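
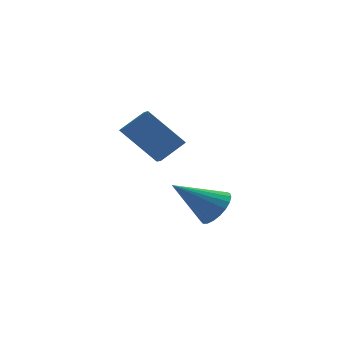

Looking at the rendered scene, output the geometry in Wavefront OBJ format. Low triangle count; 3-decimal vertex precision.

v 0.353 -0.829 -4.343
v 0.897 -0.65 -3.61
v -1.333 -1.211 -2.997
v 0.753 -0.3 -3.691
v 0.54 -0.042 -3.884
v 0.295 0.081 -4.157
v 0.059 0.046 -4.461
v -0.126 -0.14 -4.746
v -0.228 -0.445 -4.96
v -0.229 -0.817 -5.068
v -0.131 -1.19 -5.051
v 0.052 -1.501 -4.911
v 0.286 -1.696 -4.672
v 0.532 -1.741 -4.377
v 0.747 -1.628 -4.076
v 0.893 -1.377 -3.821
v 0.947 -1.031 -3.656
v -3.078 -3.117 0.548
v -2.171 -2.59 1.315
v -3.264 -2.365 0.25
v -2.356 -1.837 1.017
v -1.664 -3.363 -0.957
v -0.756 -2.835 -0.19
v -1.849 -2.61 -1.255
v -0.942 -2.083 -0.488
f 2 1 4
f 2 4 3
f 4 1 5
f 4 5 3
f 5 1 6
f 5 6 3
f 6 1 7
f 6 7 3
f 7 1 8
f 7 8 3
f 8 1 9
f 8 9 3
f 9 1 10
f 9 10 3
f 10 1 11
f 10 11 3
f 11 1 12
f 11 12 3
f 12 1 13
f 12 13 3
f 13 1 14
f 13 14 3
f 14 1 15
f 14 15 3
f 15 1 16
f 15 16 3
f 16 1 17
f 16 17 3
f 17 1 2
f 17 2 3
f 19 21 18
f 22 19 18
f 18 21 20
f 20 22 18
f 19 25 21
f 23 19 22
f 23 25 19
f 21 25 20
f 24 22 20
f 20 25 24
f 24 23 22
f 25 23 24



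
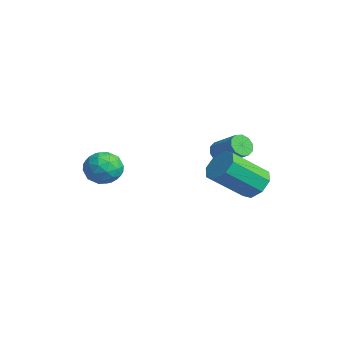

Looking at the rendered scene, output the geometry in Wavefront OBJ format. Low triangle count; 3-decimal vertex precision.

v -0.447 2.424 -2.197
v -0.176 2.612 -2.698
v 0.899 3.123 -1.924
v 0.627 2.936 -1.423
v -0.394 2.886 -2.577
v 0.681 3.397 -1.802
v -0.632 2.984 -2.31
v 0.443 3.495 -1.536
v -0.8 2.868 -2
v 0.275 3.379 -1.226
v -0.833 2.583 -1.766
v 0.241 3.094 -0.992
v -0.719 2.237 -1.696
v 0.356 2.748 -0.922
v -0.501 1.963 -1.818
v 0.574 2.474 -1.043
v -0.263 1.865 -2.084
v 0.812 2.376 -1.31
v -0.095 1.981 -2.394
v 0.98 2.492 -1.62
v -0.061 2.266 -2.628
v 1.013 2.777 -1.854
v 2.192 2.893 -3.02
v 3.024 2.814 -3.102
v 3 1.207 -1.781
v 2.168 1.287 -1.7
v 2.861 3.21 -2.623
v 2.837 1.604 -1.302
v 2.305 3.421 -2.376
v 2.281 1.814 -1.056
v 1.684 3.322 -2.508
v 1.66 1.716 -1.187
v 1.36 2.973 -2.939
v 1.336 1.366 -1.618
v 1.523 2.576 -3.418
v 1.499 0.97 -2.097
v 2.079 2.366 -3.664
v 2.055 0.759 -2.344
v 2.7 2.464 -3.533
v 2.676 0.858 -2.212
v -1.601 -1.881 -2.232
v -0.712 -2.04 -2.085
v -1.648 -3.02 -3.175
v -0.759 -3.179 -3.028
v -1.368 -3.337 -2.364
v -1.339 -2.632 -1.781
v -1.021 -2.428 -3.479
v -0.992 -1.723 -2.896
v -0.354 -2.378 -2.855
v -0.568 -2.939 -2.166
v -1.792 -2.121 -3.094
v -2.006 -2.682 -2.405
v -1.152 -1.86 -2.076
v -1.208 -3.2 -3.184
v -1.566 -3.292 -2.794
v -1.043 -3.386 -2.707
v -1.521 -2.208 -1.897
v -0.999 -2.302 -1.81
v -1.384 -3.064 -1.974
v -1.361 -2.758 -3.45
v -0.839 -2.852 -3.363
v -1.317 -1.674 -2.553
v -0.794 -1.768 -2.466
v -0.976 -1.996 -3.286
v -0.419 -2.152 -2.442
v -0.447 -2.822 -2.996
v -0.601 -2.38 -3.262
v -0.583 -1.966 -2.919
v -0.545 -2.482 -2.037
v -0.573 -3.152 -2.591
v -0.931 -3.245 -2.201
v -0.914 -2.831 -1.858
v -0.335 -2.681 -2.49
v -1.787 -1.908 -2.669
v -1.815 -2.578 -3.223
v -1.446 -2.229 -3.402
v -1.429 -1.815 -3.059
v -1.913 -2.238 -2.264
v -1.941 -2.908 -2.818
v -1.777 -3.094 -2.341
v -1.759 -2.68 -1.998
v -2.025 -2.379 -2.77
f 2 1 5
f 2 5 3
f 3 5 6
f 3 6 4
f 5 1 7
f 5 7 6
f 6 7 8
f 6 8 4
f 7 1 9
f 7 9 8
f 8 9 10
f 8 10 4
f 9 1 11
f 9 11 10
f 10 11 12
f 10 12 4
f 11 1 13
f 11 13 12
f 12 13 14
f 12 14 4
f 13 1 15
f 13 15 14
f 14 15 16
f 14 16 4
f 15 1 17
f 15 17 16
f 16 17 18
f 16 18 4
f 17 1 19
f 17 19 18
f 18 19 20
f 18 20 4
f 19 1 21
f 19 21 20
f 20 21 22
f 20 22 4
f 21 1 2
f 21 2 22
f 22 2 3
f 22 3 4
f 24 23 27
f 24 27 25
f 25 27 28
f 25 28 26
f 27 23 29
f 27 29 28
f 28 29 30
f 28 30 26
f 29 23 31
f 29 31 30
f 30 31 32
f 30 32 26
f 31 23 33
f 31 33 32
f 32 33 34
f 32 34 26
f 33 23 35
f 33 35 34
f 34 35 36
f 34 36 26
f 35 23 37
f 35 37 36
f 36 37 38
f 36 38 26
f 37 23 39
f 37 39 38
f 38 39 40
f 38 40 26
f 39 23 24
f 39 24 40
f 40 24 25
f 40 25 26
f 41 78 57
f 78 52 81
f 57 81 46
f 78 81 57
f 41 57 53
f 57 46 58
f 53 58 42
f 57 58 53
f 41 53 62
f 53 42 63
f 62 63 48
f 53 63 62
f 41 62 74
f 62 48 77
f 74 77 51
f 62 77 74
f 41 74 78
f 74 51 82
f 78 82 52
f 74 82 78
f 42 58 69
f 58 46 72
f 69 72 50
f 58 72 69
f 46 81 59
f 81 52 80
f 59 80 45
f 81 80 59
f 52 82 79
f 82 51 75
f 79 75 43
f 82 75 79
f 51 77 76
f 77 48 64
f 76 64 47
f 77 64 76
f 48 63 68
f 63 42 65
f 68 65 49
f 63 65 68
f 44 70 56
f 70 50 71
f 56 71 45
f 70 71 56
f 44 56 54
f 56 45 55
f 54 55 43
f 56 55 54
f 44 54 61
f 54 43 60
f 61 60 47
f 54 60 61
f 44 61 66
f 61 47 67
f 66 67 49
f 61 67 66
f 44 66 70
f 66 49 73
f 70 73 50
f 66 73 70
f 45 71 59
f 71 50 72
f 59 72 46
f 71 72 59
f 43 55 79
f 55 45 80
f 79 80 52
f 55 80 79
f 47 60 76
f 60 43 75
f 76 75 51
f 60 75 76
f 49 67 68
f 67 47 64
f 68 64 48
f 67 64 68
f 50 73 69
f 73 49 65
f 69 65 42
f 73 65 69



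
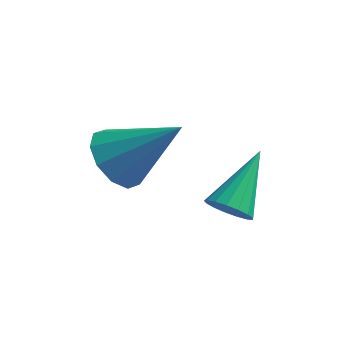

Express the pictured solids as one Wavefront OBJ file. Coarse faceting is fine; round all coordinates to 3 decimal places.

v 2.256 -2.111 -3.865
v 2.813 -2.073 -4.135
v 2.644 -0.649 -2.855
v 2.638 -1.907 -4.308
v 2.376 -1.787 -4.38
v 2.087 -1.742 -4.334
v 1.836 -1.782 -4.181
v 1.681 -1.897 -3.955
v 1.658 -2.061 -3.709
v 1.772 -2.237 -3.498
v 1.997 -2.383 -3.372
v 2.281 -2.468 -3.359
v 2.559 -2.471 -3.462
v 2.768 -2.391 -3.657
v 2.86 -2.248 -3.9
v -0.398 -2.146 -2.566
v 0.111 -1.77 -3.206
v 1.098 -1.934 -1.254
v -0.171 -1.365 -2.951
v -0.539 -1.257 -2.548
v -0.853 -1.489 -2.152
v -0.994 -1.972 -1.914
v -0.906 -2.521 -1.925
v -0.624 -2.927 -2.181
v -0.256 -3.035 -2.583
v 0.058 -2.803 -2.979
v 0.198 -2.32 -3.217
f 2 1 4
f 2 4 3
f 4 1 5
f 4 5 3
f 5 1 6
f 5 6 3
f 6 1 7
f 6 7 3
f 7 1 8
f 7 8 3
f 8 1 9
f 8 9 3
f 9 1 10
f 9 10 3
f 10 1 11
f 10 11 3
f 11 1 12
f 11 12 3
f 12 1 13
f 12 13 3
f 13 1 14
f 13 14 3
f 14 1 15
f 14 15 3
f 15 1 2
f 15 2 3
f 17 16 19
f 17 19 18
f 19 16 20
f 19 20 18
f 20 16 21
f 20 21 18
f 21 16 22
f 21 22 18
f 22 16 23
f 22 23 18
f 23 16 24
f 23 24 18
f 24 16 25
f 24 25 18
f 25 16 26
f 25 26 18
f 26 16 27
f 26 27 18
f 27 16 17
f 27 17 18



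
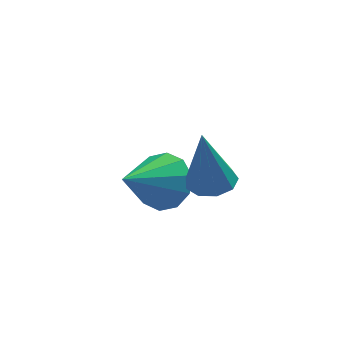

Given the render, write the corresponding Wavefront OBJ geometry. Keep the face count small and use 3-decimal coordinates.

v -0.862 1.624 -0.544
v -0.26 0.89 -0.513
v -2.098 0.656 0.524
v -0.141 1.241 -0.058
v -0.298 1.739 0.212
v -0.67 2.193 0.192
v -1.115 2.429 -0.108
v -1.464 2.358 -0.576
v -1.582 2.007 -1.031
v -1.425 1.51 -1.3
v -1.053 1.056 -1.281
v -0.608 0.819 -0.98
v 0.068 -0.53 1.166
v 0.658 -0.166 1.265
v -0.208 -0.61 3.094
v 0.286 0.133 1.225
v -0.187 0.122 1.156
v -0.542 -0.194 1.092
v -0.611 -0.667 1.063
v -0.362 -1.075 1.081
v 0.088 -1.229 1.139
v 0.529 -1.055 1.21
v 0.754 -0.635 1.259
f 2 1 4
f 2 4 3
f 4 1 5
f 4 5 3
f 5 1 6
f 5 6 3
f 6 1 7
f 6 7 3
f 7 1 8
f 7 8 3
f 8 1 9
f 8 9 3
f 9 1 10
f 9 10 3
f 10 1 11
f 10 11 3
f 11 1 12
f 11 12 3
f 12 1 2
f 12 2 3
f 14 13 16
f 14 16 15
f 16 13 17
f 16 17 15
f 17 13 18
f 17 18 15
f 18 13 19
f 18 19 15
f 19 13 20
f 19 20 15
f 20 13 21
f 20 21 15
f 21 13 22
f 21 22 15
f 22 13 23
f 22 23 15
f 23 13 14
f 23 14 15



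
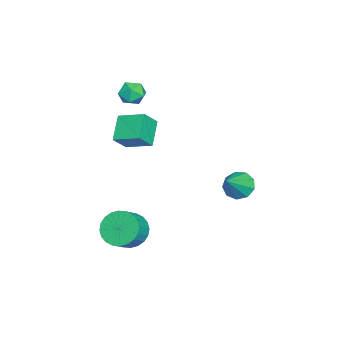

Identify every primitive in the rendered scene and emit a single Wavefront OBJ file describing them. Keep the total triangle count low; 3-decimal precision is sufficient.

v -3.148 -4.188 -0.414
v -4.477 -4.291 0.609
v -2.851 -2.658 0.126
v -4.18 -2.76 1.148
v -2.4 -4.66 0.512
v -3.729 -4.762 1.534
v -2.103 -3.129 1.051
v -3.432 -3.232 2.074
v -0.455 2.492 -0.516
v -0.085 1.961 -1.112
v 0.875 2.148 0.616
v 0.12 2.522 -1.182
v 0.056 3.07 -0.94
v -0.247 3.347 -0.5
v -0.647 3.224 -0.067
v -0.957 2.759 0.155
v -1.032 2.169 0.064
v -0.837 1.73 -0.299
v -0.463 1.648 -0.763
v -2.457 -2.978 4.031
v -2.02 -3.616 3.728
v -3.52 -3.784 4.192
v -3.083 -4.422 3.889
v -2.89 -4.101 4.63
v -2.232 -3.603 4.531
v -3.308 -3.797 3.389
v -2.65 -3.299 3.29
v -2.546 -4.122 3.331
v -2.287 -4.31 4.098
v -3.253 -3.09 3.822
v -2.994 -3.278 4.589
v 2.272 -2.411 -2.936
v 2.908 -2.585 -3.792
v 3.823 -2.843 -3.06
v 3.188 -2.669 -2.204
v 2.97 -2.173 -3.725
v 3.886 -2.431 -2.993
v 2.926 -1.798 -3.538
v 3.842 -2.056 -2.807
v 2.783 -1.516 -3.26
v 3.699 -1.774 -2.528
v 2.562 -1.371 -2.932
v 3.478 -1.629 -2.2
v 2.297 -1.383 -2.605
v 3.212 -1.641 -1.873
v 2.028 -1.553 -2.328
v 2.944 -1.81 -1.596
v 1.796 -1.852 -2.144
v 2.712 -2.11 -1.412
v 1.637 -2.237 -2.08
v 2.552 -2.495 -1.348
v 1.574 -2.649 -2.147
v 2.49 -2.907 -1.415
v 1.618 -3.024 -2.333
v 2.534 -3.282 -1.602
v 1.761 -3.306 -2.612
v 2.677 -3.564 -1.88
v 1.982 -3.451 -2.94
v 2.898 -3.709 -2.208
v 2.248 -3.439 -3.267
v 3.163 -3.697 -2.535
v 2.516 -3.27 -3.544
v 3.432 -3.527 -2.812
v 2.748 -2.97 -3.728
v 3.664 -3.228 -2.996
f 2 4 1
f 5 2 1
f 1 4 3
f 3 5 1
f 2 8 4
f 6 2 5
f 6 8 2
f 4 8 3
f 7 5 3
f 3 8 7
f 7 6 5
f 8 6 7
f 10 9 12
f 10 12 11
f 12 9 13
f 12 13 11
f 13 9 14
f 13 14 11
f 14 9 15
f 14 15 11
f 15 9 16
f 15 16 11
f 16 9 17
f 16 17 11
f 17 9 18
f 17 18 11
f 18 9 19
f 18 19 11
f 19 9 10
f 19 10 11
f 20 31 25
f 20 25 21
f 20 21 27
f 20 27 30
f 20 30 31
f 21 25 29
f 25 31 24
f 31 30 22
f 30 27 26
f 27 21 28
f 23 29 24
f 23 24 22
f 23 22 26
f 23 26 28
f 23 28 29
f 24 29 25
f 22 24 31
f 26 22 30
f 28 26 27
f 29 28 21
f 33 32 36
f 33 36 34
f 34 36 37
f 34 37 35
f 36 32 38
f 36 38 37
f 37 38 39
f 37 39 35
f 38 32 40
f 38 40 39
f 39 40 41
f 39 41 35
f 40 32 42
f 40 42 41
f 41 42 43
f 41 43 35
f 42 32 44
f 42 44 43
f 43 44 45
f 43 45 35
f 44 32 46
f 44 46 45
f 45 46 47
f 45 47 35
f 46 32 48
f 46 48 47
f 47 48 49
f 47 49 35
f 48 32 50
f 48 50 49
f 49 50 51
f 49 51 35
f 50 32 52
f 50 52 51
f 51 52 53
f 51 53 35
f 52 32 54
f 52 54 53
f 53 54 55
f 53 55 35
f 54 32 56
f 54 56 55
f 55 56 57
f 55 57 35
f 56 32 58
f 56 58 57
f 57 58 59
f 57 59 35
f 58 32 60
f 58 60 59
f 59 60 61
f 59 61 35
f 60 32 62
f 60 62 61
f 61 62 63
f 61 63 35
f 62 32 64
f 62 64 63
f 63 64 65
f 63 65 35
f 64 32 33
f 64 33 65
f 65 33 34
f 65 34 35



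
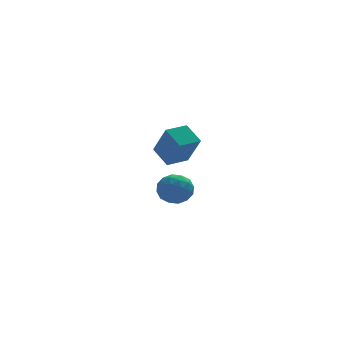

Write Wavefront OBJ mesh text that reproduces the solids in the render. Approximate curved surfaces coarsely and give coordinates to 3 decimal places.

v 2.068 4.275 -3.516
v 2.976 4.553 -4.194
v 3.224 3.347 -2.346
v 4.132 3.625 -3.024
v 3.588 4.454 -2.41
v 2.874 5.028 -3.133
v 3.326 2.872 -3.407
v 2.612 3.446 -4.13
v 3.754 3.685 -4.127
v 3.916 4.663 -3.511
v 2.284 3.237 -3.029
v 2.446 4.215 -2.413
v 2.42 4.495 -3.958
v 3.78 3.405 -2.582
v 3.46 3.892 -2.221
v 3.994 4.055 -2.62
v 2.36 4.775 -3.334
v 2.894 4.938 -3.733
v 3.254 4.88 -2.684
v 3.306 2.962 -2.807
v 3.84 3.125 -3.206
v 2.206 3.845 -3.92
v 2.74 4.008 -4.319
v 2.946 3.02 -3.856
v 3.412 4.149 -4.317
v 4.091 3.603 -3.629
v 3.618 3.161 -3.854
v 3.198 3.498 -4.279
v 3.507 4.723 -3.954
v 4.186 4.178 -3.267
v 3.866 4.666 -2.906
v 3.446 5.003 -3.331
v 3.964 4.214 -3.915
v 2.014 3.722 -3.273
v 2.693 3.177 -2.586
v 2.754 2.897 -3.209
v 2.334 3.234 -3.634
v 2.109 4.297 -2.911
v 2.788 3.751 -2.223
v 3.002 4.402 -2.261
v 2.582 4.739 -2.686
v 2.236 3.686 -2.625
v 1.757 -4.281 3.012
v 1.199 -3.227 3.835
v 1.286 -3.151 1.245
v 0.728 -2.096 2.068
v 3.012 -3.664 3.072
v 2.454 -2.609 3.895
v 2.541 -2.533 1.305
v 1.983 -1.479 2.128
f 1 38 17
f 38 12 41
f 17 41 6
f 38 41 17
f 1 17 13
f 17 6 18
f 13 18 2
f 17 18 13
f 1 13 22
f 13 2 23
f 22 23 8
f 13 23 22
f 1 22 34
f 22 8 37
f 34 37 11
f 22 37 34
f 1 34 38
f 34 11 42
f 38 42 12
f 34 42 38
f 2 18 29
f 18 6 32
f 29 32 10
f 18 32 29
f 6 41 19
f 41 12 40
f 19 40 5
f 41 40 19
f 12 42 39
f 42 11 35
f 39 35 3
f 42 35 39
f 11 37 36
f 37 8 24
f 36 24 7
f 37 24 36
f 8 23 28
f 23 2 25
f 28 25 9
f 23 25 28
f 4 30 16
f 30 10 31
f 16 31 5
f 30 31 16
f 4 16 14
f 16 5 15
f 14 15 3
f 16 15 14
f 4 14 21
f 14 3 20
f 21 20 7
f 14 20 21
f 4 21 26
f 21 7 27
f 26 27 9
f 21 27 26
f 4 26 30
f 26 9 33
f 30 33 10
f 26 33 30
f 5 31 19
f 31 10 32
f 19 32 6
f 31 32 19
f 3 15 39
f 15 5 40
f 39 40 12
f 15 40 39
f 7 20 36
f 20 3 35
f 36 35 11
f 20 35 36
f 9 27 28
f 27 7 24
f 28 24 8
f 27 24 28
f 10 33 29
f 33 9 25
f 29 25 2
f 33 25 29
f 44 46 43
f 47 44 43
f 43 46 45
f 45 47 43
f 44 50 46
f 48 44 47
f 48 50 44
f 46 50 45
f 49 47 45
f 45 50 49
f 49 48 47
f 50 48 49



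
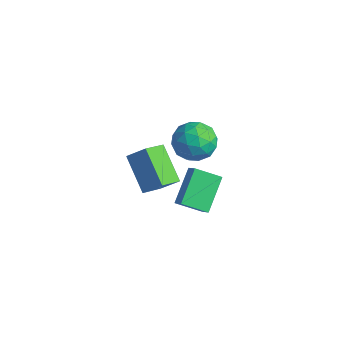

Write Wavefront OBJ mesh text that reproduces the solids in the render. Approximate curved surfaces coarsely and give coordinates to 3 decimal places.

v -2.018 4.392 -1.798
v -1.181 3.564 -1.784
v -3.139 3.276 -0.736
v -2.302 2.448 -0.722
v -2.14 3.459 -0.141
v -1.447 4.149 -0.797
v -2.873 2.691 -1.723
v -2.18 3.381 -2.379
v -1.709 2.513 -1.737
v -1.256 2.987 -0.76
v -3.064 3.853 -1.76
v -2.611 4.327 -0.783
v -1.501 4.076 -1.884
v -2.819 2.764 -0.636
v -2.724 3.358 -0.294
v -2.232 2.872 -0.286
v -1.657 4.42 -1.304
v -1.165 3.933 -1.296
v -1.729 3.871 -0.33
v -3.155 2.907 -1.224
v -2.663 2.42 -1.216
v -2.088 3.968 -2.234
v -1.596 3.482 -2.226
v -2.591 2.969 -2.19
v -1.319 2.971 -1.849
v -1.979 2.315 -1.224
v -2.314 2.458 -1.813
v -1.907 2.864 -2.198
v -1.053 3.25 -1.274
v -1.712 2.594 -0.65
v -1.617 3.189 -0.308
v -1.21 3.594 -0.694
v -1.364 2.632 -1.247
v -2.608 4.246 -1.87
v -3.267 3.59 -1.246
v -3.11 3.246 -1.826
v -2.703 3.651 -2.212
v -2.341 4.525 -1.296
v -3.001 3.869 -0.671
v -2.413 3.976 -0.322
v -2.006 4.382 -0.707
v -2.956 4.208 -1.273
v -0.622 -0.846 1.89
v -0.437 -2.013 2.501
v 0.087 -0.328 2.663
v 0.272 -1.495 3.274
v 0.968 -1.225 0.686
v 1.153 -2.392 1.297
v 1.677 -0.707 1.459
v 1.862 -1.874 2.07
v -1.522 0.564 -1.728
v -1.21 0.992 -1.52
v -1.638 -0.164 -0.052
v -1.588 1.085 -1.506
v -1.936 0.933 -1.596
v -2.09 0.608 -1.747
v -1.979 0.263 -1.89
v -1.653 0.058 -1.956
v -1.267 0.09 -1.916
v -1 0.343 -1.787
v -0.977 0.7 -1.631
v -0.138 2.185 -4.414
v -0.986 1.214 -3.751
v -0.863 3.652 -3.196
v -1.711 2.681 -2.532
v 0.511 2.019 -3.828
v -0.337 1.048 -3.164
v -0.214 3.486 -2.609
v -1.062 2.515 -1.946
f 1 38 17
f 38 12 41
f 17 41 6
f 38 41 17
f 1 17 13
f 17 6 18
f 13 18 2
f 17 18 13
f 1 13 22
f 13 2 23
f 22 23 8
f 13 23 22
f 1 22 34
f 22 8 37
f 34 37 11
f 22 37 34
f 1 34 38
f 34 11 42
f 38 42 12
f 34 42 38
f 2 18 29
f 18 6 32
f 29 32 10
f 18 32 29
f 6 41 19
f 41 12 40
f 19 40 5
f 41 40 19
f 12 42 39
f 42 11 35
f 39 35 3
f 42 35 39
f 11 37 36
f 37 8 24
f 36 24 7
f 37 24 36
f 8 23 28
f 23 2 25
f 28 25 9
f 23 25 28
f 4 30 16
f 30 10 31
f 16 31 5
f 30 31 16
f 4 16 14
f 16 5 15
f 14 15 3
f 16 15 14
f 4 14 21
f 14 3 20
f 21 20 7
f 14 20 21
f 4 21 26
f 21 7 27
f 26 27 9
f 21 27 26
f 4 26 30
f 26 9 33
f 30 33 10
f 26 33 30
f 5 31 19
f 31 10 32
f 19 32 6
f 31 32 19
f 3 15 39
f 15 5 40
f 39 40 12
f 15 40 39
f 7 20 36
f 20 3 35
f 36 35 11
f 20 35 36
f 9 27 28
f 27 7 24
f 28 24 8
f 27 24 28
f 10 33 29
f 33 9 25
f 29 25 2
f 33 25 29
f 44 46 43
f 47 44 43
f 43 46 45
f 45 47 43
f 44 50 46
f 48 44 47
f 48 50 44
f 46 50 45
f 49 47 45
f 45 50 49
f 49 48 47
f 50 48 49
f 52 51 54
f 52 54 53
f 54 51 55
f 54 55 53
f 55 51 56
f 55 56 53
f 56 51 57
f 56 57 53
f 57 51 58
f 57 58 53
f 58 51 59
f 58 59 53
f 59 51 60
f 59 60 53
f 60 51 61
f 60 61 53
f 61 51 52
f 61 52 53
f 63 65 62
f 66 63 62
f 62 65 64
f 64 66 62
f 63 69 65
f 67 63 66
f 67 69 63
f 65 69 64
f 68 66 64
f 64 69 68
f 68 67 66
f 69 67 68



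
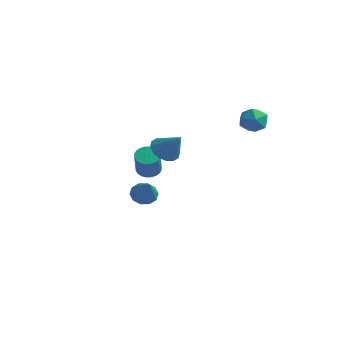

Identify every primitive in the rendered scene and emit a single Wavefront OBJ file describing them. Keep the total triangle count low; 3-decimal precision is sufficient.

v -2.935 3.1 -3.753
v -2.431 3.598 -3.803
v -2.045 2.32 -2.547
v -2.722 3.73 -3.503
v -3.095 3.621 -3.298
v -3.407 3.314 -3.268
v -3.538 2.925 -3.423
v -3.439 2.603 -3.704
v -3.147 2.471 -4.004
v -2.774 2.579 -4.208
v -2.463 2.887 -4.239
v -2.332 3.276 -4.084
v -1.115 0.986 -0.67
v -0.532 1.04 -0.84
v -0.101 0.348 0.42
v -0.685 0.294 0.59
v -0.563 1.242 -0.718
v -0.133 0.55 0.542
v -0.679 1.405 -0.589
v -0.249 0.713 0.671
v -0.861 1.504 -0.472
v -0.431 0.812 0.788
v -1.082 1.524 -0.385
v -0.652 0.833 0.874
v -1.308 1.463 -0.342
v -0.878 0.771 0.918
v -1.504 1.329 -0.349
v -1.074 0.637 0.911
v -1.641 1.142 -0.404
v -1.211 0.451 0.855
v -1.699 0.932 -0.5
v -1.268 0.24 0.76
v -1.667 0.73 -0.622
v -1.237 0.038 0.638
v -1.551 0.567 -0.751
v -1.121 -0.125 0.509
v -1.369 0.468 -0.868
v -0.939 -0.224 0.392
v -1.148 0.447 -0.954
v -0.718 -0.244 0.305
v -0.922 0.509 -0.998
v -0.492 -0.183 0.262
v -0.726 0.643 -0.991
v -0.296 -0.049 0.269
v -0.589 0.829 -0.935
v -0.159 0.138 0.324
v 2.769 3.719 2.46
v 3.548 3.825 2.526
v 2.872 2.595 3.054
v 3.651 2.701 3.12
v 3.155 3.151 3.536
v 3.092 3.847 3.169
v 3.328 2.573 2.411
v 3.265 3.269 2.044
v 3.893 3.117 2.495
v 3.787 3.474 3.19
v 2.633 2.946 2.39
v 2.527 3.303 3.085
v 0.774 -0.354 1.606
v 1.347 -0.502 1.099
v 1.686 -0.406 2.654
v 1.336 -0.1 1.129
v 1.174 0.235 1.287
v 0.905 0.412 1.531
v 0.6 0.383 1.794
v 0.342 0.157 2.008
v 0.2 -0.205 2.114
v 0.211 -0.608 2.083
v 0.374 -0.942 1.925
v 0.643 -1.119 1.682
v 0.947 -1.091 1.418
v 1.205 -0.865 1.205
f 2 1 4
f 2 4 3
f 4 1 5
f 4 5 3
f 5 1 6
f 5 6 3
f 6 1 7
f 6 7 3
f 7 1 8
f 7 8 3
f 8 1 9
f 8 9 3
f 9 1 10
f 9 10 3
f 10 1 11
f 10 11 3
f 11 1 12
f 11 12 3
f 12 1 2
f 12 2 3
f 14 13 17
f 14 17 15
f 15 17 18
f 15 18 16
f 17 13 19
f 17 19 18
f 18 19 20
f 18 20 16
f 19 13 21
f 19 21 20
f 20 21 22
f 20 22 16
f 21 13 23
f 21 23 22
f 22 23 24
f 22 24 16
f 23 13 25
f 23 25 24
f 24 25 26
f 24 26 16
f 25 13 27
f 25 27 26
f 26 27 28
f 26 28 16
f 27 13 29
f 27 29 28
f 28 29 30
f 28 30 16
f 29 13 31
f 29 31 30
f 30 31 32
f 30 32 16
f 31 13 33
f 31 33 32
f 32 33 34
f 32 34 16
f 33 13 35
f 33 35 34
f 34 35 36
f 34 36 16
f 35 13 37
f 35 37 36
f 36 37 38
f 36 38 16
f 37 13 39
f 37 39 38
f 38 39 40
f 38 40 16
f 39 13 41
f 39 41 40
f 40 41 42
f 40 42 16
f 41 13 43
f 41 43 42
f 42 43 44
f 42 44 16
f 43 13 45
f 43 45 44
f 44 45 46
f 44 46 16
f 45 13 14
f 45 14 46
f 46 14 15
f 46 15 16
f 47 58 52
f 47 52 48
f 47 48 54
f 47 54 57
f 47 57 58
f 48 52 56
f 52 58 51
f 58 57 49
f 57 54 53
f 54 48 55
f 50 56 51
f 50 51 49
f 50 49 53
f 50 53 55
f 50 55 56
f 51 56 52
f 49 51 58
f 53 49 57
f 55 53 54
f 56 55 48
f 60 59 62
f 60 62 61
f 62 59 63
f 62 63 61
f 63 59 64
f 63 64 61
f 64 59 65
f 64 65 61
f 65 59 66
f 65 66 61
f 66 59 67
f 66 67 61
f 67 59 68
f 67 68 61
f 68 59 69
f 68 69 61
f 69 59 70
f 69 70 61
f 70 59 71
f 70 71 61
f 71 59 72
f 71 72 61
f 72 59 60
f 72 60 61



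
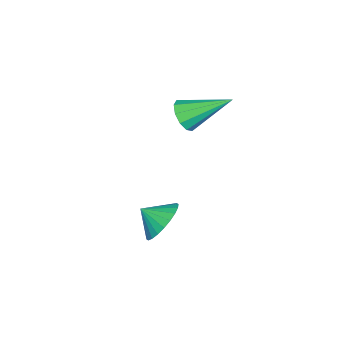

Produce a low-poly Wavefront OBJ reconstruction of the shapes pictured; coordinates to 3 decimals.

v -1.051 -4.633 1.018
v -0.404 -4.274 0.743
v -1.569 -2.827 2.162
v -0.77 -4.183 0.433
v -1.244 -4.264 0.347
v -1.644 -4.486 0.517
v -1.818 -4.765 0.879
v -1.699 -4.993 1.294
v -1.332 -5.084 1.603
v -0.859 -5.003 1.689
v -0.459 -4.781 1.519
v -0.285 -4.502 1.158
v 3.593 -3.567 -1.368
v 4.093 -3.035 -0.684
v 3.707 -4.413 -0.792
v 3.726 -2.998 -0.556
v 3.339 -3.047 -0.552
v 2.991 -3.175 -0.672
v 2.734 -3.363 -0.898
v 2.608 -3.582 -1.196
v 2.632 -3.798 -1.519
v 2.803 -3.98 -1.82
v 3.093 -4.098 -2.051
v 3.46 -4.136 -2.179
v 3.847 -4.087 -2.183
v 4.196 -3.958 -2.063
v 4.452 -3.771 -1.837
v 4.578 -3.552 -1.54
v 4.554 -3.335 -1.216
v 4.384 -3.154 -0.916
f 2 1 4
f 2 4 3
f 4 1 5
f 4 5 3
f 5 1 6
f 5 6 3
f 6 1 7
f 6 7 3
f 7 1 8
f 7 8 3
f 8 1 9
f 8 9 3
f 9 1 10
f 9 10 3
f 10 1 11
f 10 11 3
f 11 1 12
f 11 12 3
f 12 1 2
f 12 2 3
f 14 13 16
f 14 16 15
f 16 13 17
f 16 17 15
f 17 13 18
f 17 18 15
f 18 13 19
f 18 19 15
f 19 13 20
f 19 20 15
f 20 13 21
f 20 21 15
f 21 13 22
f 21 22 15
f 22 13 23
f 22 23 15
f 23 13 24
f 23 24 15
f 24 13 25
f 24 25 15
f 25 13 26
f 25 26 15
f 26 13 27
f 26 27 15
f 27 13 28
f 27 28 15
f 28 13 29
f 28 29 15
f 29 13 30
f 29 30 15
f 30 13 14
f 30 14 15



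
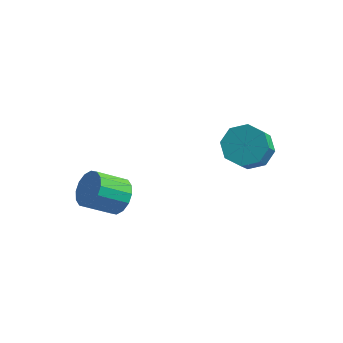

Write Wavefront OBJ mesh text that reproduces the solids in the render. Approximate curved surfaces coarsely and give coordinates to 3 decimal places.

v -3.126 -0.946 2.746
v -2.655 -0.706 3.487
v -3.723 -1.475 4.415
v -4.194 -1.714 3.674
v -2.964 -0.356 3.42
v -4.032 -1.125 4.348
v -3.317 -0.165 3.173
v -4.384 -0.934 4.101
v -3.618 -0.183 2.812
v -4.686 -0.952 3.74
v -3.788 -0.405 2.433
v -4.855 -1.174 3.361
v -3.78 -0.772 2.138
v -4.848 -1.541 3.065
v -3.597 -1.185 2.005
v -4.665 -1.954 2.933
v -3.288 -1.535 2.072
v -4.356 -2.304 3
v -2.936 -1.726 2.319
v -4.003 -2.495 3.247
v -2.634 -1.708 2.68
v -3.702 -2.477 3.608
v -2.465 -1.486 3.059
v -3.532 -2.255 3.987
v -2.472 -1.119 3.355
v -3.54 -1.888 4.282
v 1.139 3.644 3.333
v 2.189 3.774 3.394
v 2.251 2.665 4.707
v 1.201 2.536 4.647
v 1.784 4.302 3.858
v 1.846 3.193 5.171
v 1.001 4.444 4.015
v 1.063 3.335 5.328
v 0.299 4.118 3.773
v 0.36 3.009 5.086
v 0.089 3.515 3.273
v 0.151 2.406 4.586
v 0.494 2.987 2.809
v 0.556 1.878 4.122
v 1.277 2.845 2.652
v 1.339 1.736 3.965
v 1.98 3.171 2.894
v 2.041 2.062 4.207
f 2 1 5
f 2 5 3
f 3 5 6
f 3 6 4
f 5 1 7
f 5 7 6
f 6 7 8
f 6 8 4
f 7 1 9
f 7 9 8
f 8 9 10
f 8 10 4
f 9 1 11
f 9 11 10
f 10 11 12
f 10 12 4
f 11 1 13
f 11 13 12
f 12 13 14
f 12 14 4
f 13 1 15
f 13 15 14
f 14 15 16
f 14 16 4
f 15 1 17
f 15 17 16
f 16 17 18
f 16 18 4
f 17 1 19
f 17 19 18
f 18 19 20
f 18 20 4
f 19 1 21
f 19 21 20
f 20 21 22
f 20 22 4
f 21 1 23
f 21 23 22
f 22 23 24
f 22 24 4
f 23 1 25
f 23 25 24
f 24 25 26
f 24 26 4
f 25 1 2
f 25 2 26
f 26 2 3
f 26 3 4
f 28 27 31
f 28 31 29
f 29 31 32
f 29 32 30
f 31 27 33
f 31 33 32
f 32 33 34
f 32 34 30
f 33 27 35
f 33 35 34
f 34 35 36
f 34 36 30
f 35 27 37
f 35 37 36
f 36 37 38
f 36 38 30
f 37 27 39
f 37 39 38
f 38 39 40
f 38 40 30
f 39 27 41
f 39 41 40
f 40 41 42
f 40 42 30
f 41 27 43
f 41 43 42
f 42 43 44
f 42 44 30
f 43 27 28
f 43 28 44
f 44 28 29
f 44 29 30



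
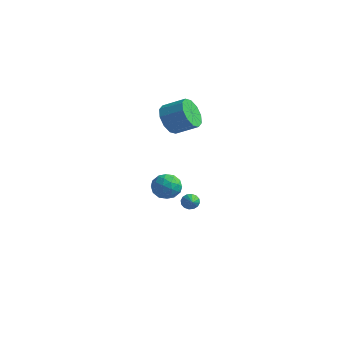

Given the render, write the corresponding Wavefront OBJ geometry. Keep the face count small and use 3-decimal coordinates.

v 0.9 3.425 -4.024
v 1.323 3.62 -4.37
v 1.62 2.735 -3.536
v 1.331 3.799 -4.129
v 1.223 3.878 -3.86
v 1.029 3.835 -3.635
v 0.801 3.683 -3.514
v 0.599 3.461 -3.53
v 0.478 3.23 -3.679
v 0.47 3.051 -3.919
v 0.577 2.972 -4.189
v 0.771 3.015 -4.414
v 1 3.167 -4.534
v 1.202 3.389 -4.519
v 0.605 1.803 3.464
v 0.928 2.299 2.537
v 2.178 2.852 3.268
v 1.855 2.357 4.196
v 0.535 2.733 2.881
v 1.784 3.287 3.612
v 0.168 2.812 3.448
v 1.417 3.366 4.179
v -0.032 2.506 4.021
v 1.218 3.06 4.752
v 0.012 1.931 4.382
v 1.261 2.485 5.113
v 0.282 1.308 4.392
v 1.532 1.861 5.123
v 0.676 0.873 4.048
v 1.925 1.427 4.779
v 1.043 0.794 3.481
v 2.292 1.348 4.212
v 1.242 1.1 2.908
v 2.492 1.654 3.639
v 1.199 1.675 2.547
v 2.448 2.229 3.278
v 2.773 -0.203 -0.265
v 3.151 -0.817 -0.878
v 2.389 -1.363 0.658
v 2.767 -1.977 0.045
v 3.326 -1.388 0.532
v 3.564 -0.672 -0.039
v 1.976 -1.508 -0.181
v 2.214 -0.792 -0.752
v 2.659 -1.623 -0.826
v 3.493 -1.549 -0.386
v 2.047 -0.631 0.166
v 2.881 -0.557 0.606
v 2.996 -0.408 -0.652
v 2.544 -1.772 0.432
v 2.873 -1.426 0.719
v 3.095 -1.787 0.358
v 3.238 -0.323 -0.159
v 3.461 -0.684 -0.52
v 3.563 -1.02 0.309
v 2.079 -1.496 0.3
v 2.302 -1.857 -0.061
v 2.445 -0.393 -0.578
v 2.667 -0.754 -0.939
v 1.977 -1.16 -0.529
v 2.929 -1.243 -0.983
v 2.703 -1.925 -0.44
v 2.238 -1.649 -0.573
v 2.378 -1.228 -0.908
v 3.419 -1.199 -0.724
v 3.193 -1.881 -0.181
v 3.522 -1.535 0.105
v 3.662 -1.114 -0.23
v 3.13 -1.673 -0.693
v 2.347 -0.299 -0.039
v 2.121 -0.981 0.504
v 1.878 -1.066 0.01
v 2.018 -0.645 -0.325
v 2.837 -0.255 0.22
v 2.611 -0.937 0.763
v 3.162 -0.952 0.688
v 3.302 -0.531 0.353
v 2.41 -0.507 0.473
f 2 1 4
f 2 4 3
f 4 1 5
f 4 5 3
f 5 1 6
f 5 6 3
f 6 1 7
f 6 7 3
f 7 1 8
f 7 8 3
f 8 1 9
f 8 9 3
f 9 1 10
f 9 10 3
f 10 1 11
f 10 11 3
f 11 1 12
f 11 12 3
f 12 1 13
f 12 13 3
f 13 1 14
f 13 14 3
f 14 1 2
f 14 2 3
f 16 15 19
f 16 19 17
f 17 19 20
f 17 20 18
f 19 15 21
f 19 21 20
f 20 21 22
f 20 22 18
f 21 15 23
f 21 23 22
f 22 23 24
f 22 24 18
f 23 15 25
f 23 25 24
f 24 25 26
f 24 26 18
f 25 15 27
f 25 27 26
f 26 27 28
f 26 28 18
f 27 15 29
f 27 29 28
f 28 29 30
f 28 30 18
f 29 15 31
f 29 31 30
f 30 31 32
f 30 32 18
f 31 15 33
f 31 33 32
f 32 33 34
f 32 34 18
f 33 15 35
f 33 35 34
f 34 35 36
f 34 36 18
f 35 15 16
f 35 16 36
f 36 16 17
f 36 17 18
f 37 74 53
f 74 48 77
f 53 77 42
f 74 77 53
f 37 53 49
f 53 42 54
f 49 54 38
f 53 54 49
f 37 49 58
f 49 38 59
f 58 59 44
f 49 59 58
f 37 58 70
f 58 44 73
f 70 73 47
f 58 73 70
f 37 70 74
f 70 47 78
f 74 78 48
f 70 78 74
f 38 54 65
f 54 42 68
f 65 68 46
f 54 68 65
f 42 77 55
f 77 48 76
f 55 76 41
f 77 76 55
f 48 78 75
f 78 47 71
f 75 71 39
f 78 71 75
f 47 73 72
f 73 44 60
f 72 60 43
f 73 60 72
f 44 59 64
f 59 38 61
f 64 61 45
f 59 61 64
f 40 66 52
f 66 46 67
f 52 67 41
f 66 67 52
f 40 52 50
f 52 41 51
f 50 51 39
f 52 51 50
f 40 50 57
f 50 39 56
f 57 56 43
f 50 56 57
f 40 57 62
f 57 43 63
f 62 63 45
f 57 63 62
f 40 62 66
f 62 45 69
f 66 69 46
f 62 69 66
f 41 67 55
f 67 46 68
f 55 68 42
f 67 68 55
f 39 51 75
f 51 41 76
f 75 76 48
f 51 76 75
f 43 56 72
f 56 39 71
f 72 71 47
f 56 71 72
f 45 63 64
f 63 43 60
f 64 60 44
f 63 60 64
f 46 69 65
f 69 45 61
f 65 61 38
f 69 61 65



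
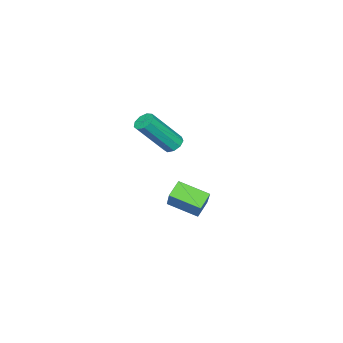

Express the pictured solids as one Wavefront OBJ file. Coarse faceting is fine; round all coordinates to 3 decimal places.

v -3.491 2.866 -2.505
v -2.413 3.577 -1.152
v -3.754 4.294 -3.046
v -2.676 5.006 -1.693
v -2.764 2.794 -3.047
v -1.686 3.506 -1.694
v -3.027 4.223 -3.588
v -1.949 4.934 -2.235
v -1.546 3.806 1.7
v -1.104 3.759 1.411
v -0.112 2.867 3.071
v -0.554 2.914 3.36
v -1.106 4.078 1.583
v -0.114 3.186 3.244
v -1.314 4.27 1.81
v -0.322 3.377 3.471
v -1.63 4.244 1.986
v -0.638 3.352 3.646
v -1.907 4.014 2.027
v -0.915 3.122 3.688
v -2.015 3.686 1.916
v -1.023 2.794 3.576
v -1.903 3.415 1.703
v -0.911 2.523 3.364
v -1.625 3.326 1.489
v -0.633 2.434 3.149
v -1.309 3.462 1.373
v -0.317 2.57 3.034
f 2 4 1
f 5 2 1
f 1 4 3
f 3 5 1
f 2 8 4
f 6 2 5
f 6 8 2
f 4 8 3
f 7 5 3
f 3 8 7
f 7 6 5
f 8 6 7
f 10 9 13
f 10 13 11
f 11 13 14
f 11 14 12
f 13 9 15
f 13 15 14
f 14 15 16
f 14 16 12
f 15 9 17
f 15 17 16
f 16 17 18
f 16 18 12
f 17 9 19
f 17 19 18
f 18 19 20
f 18 20 12
f 19 9 21
f 19 21 20
f 20 21 22
f 20 22 12
f 21 9 23
f 21 23 22
f 22 23 24
f 22 24 12
f 23 9 25
f 23 25 24
f 24 25 26
f 24 26 12
f 25 9 27
f 25 27 26
f 26 27 28
f 26 28 12
f 27 9 10
f 27 10 28
f 28 10 11
f 28 11 12



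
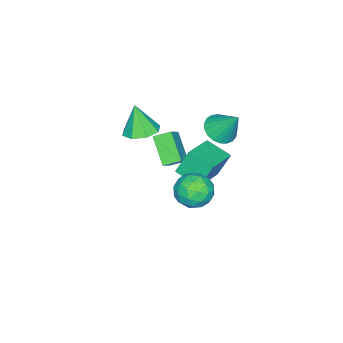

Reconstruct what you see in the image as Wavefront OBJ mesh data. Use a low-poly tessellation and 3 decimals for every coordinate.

v -2.658 0.62 -0.959
v -2.196 1.186 -1.413
v -2.522 1.6 0.399
v -2.529 1.304 -1.465
v -2.885 1.304 -1.429
v -3.202 1.186 -1.312
v -3.424 0.969 -1.134
v -3.514 0.693 -0.926
v -3.456 0.404 -0.723
v -3.26 0.152 -0.562
v -2.96 -0.018 -0.469
v -2.607 -0.078 -0.461
v -2.264 -0.018 -0.539
v -1.988 0.153 -0.689
v -1.828 0.405 -0.887
v -1.812 0.694 -1.097
v -1.942 0.97 -1.283
v -3.575 -3.118 -3.918
v -2.513 -2.886 -2.972
v -4.028 -2.389 -3.587
v -2.967 -2.157 -2.642
v -2.793 -2.123 -5.038
v -1.732 -1.891 -4.093
v -3.247 -1.394 -4.708
v -2.185 -1.162 -3.762
v -1.413 -0.064 -2.517
v -1.834 0.382 -1.258
v -1.314 1.224 -2.941
v -1.735 1.671 -1.682
v 0.375 -0.011 -1.938
v -0.046 0.436 -0.679
v 0.474 1.278 -2.362
v 0.053 1.724 -1.103
v -1.494 -2.889 -1.749
v -0.583 -2.844 -1.635
v -1.666 -3.331 -0.211
v -0.903 -2.232 -1.495
v -1.569 -2.006 -1.504
v -2.192 -2.297 -1.657
v -2.406 -2.935 -1.864
v -2.086 -3.546 -2.004
v -1.419 -3.773 -1.995
v -0.797 -3.482 -1.842
v 1.957 2.807 -0.242
v 2.857 3.052 -0.028
v 2.443 1.408 -0.692
v 3.343 1.653 -0.478
v 2.702 1.532 0.221
v 2.401 2.396 0.499
v 2.899 2.064 -1.219
v 2.598 2.928 -0.941
v 3.439 2.592 -0.632
v 3.317 2.263 0.258
v 1.983 2.197 -0.978
v 1.861 1.868 -0.088
v 2.364 3.052 -0.095
v 2.936 1.408 -0.625
v 2.559 1.337 -0.214
v 3.088 1.48 -0.088
v 2.096 2.667 0.215
v 2.625 2.811 0.34
v 2.534 1.917 0.487
v 2.675 1.649 -1.06
v 3.204 1.793 -0.935
v 2.212 2.98 -0.632
v 2.741 3.123 -0.506
v 2.766 2.543 -1.207
v 3.235 2.926 -0.325
v 3.521 2.103 -0.59
v 3.26 2.345 -1.025
v 3.083 2.853 -0.862
v 3.164 2.732 0.198
v 3.45 1.91 -0.066
v 3.073 1.839 0.345
v 2.896 2.347 0.508
v 3.506 2.462 -0.157
v 1.85 2.55 -0.654
v 2.136 1.728 -0.918
v 2.404 2.113 -1.228
v 2.227 2.621 -1.065
v 1.779 2.357 -0.13
v 2.065 1.534 -0.395
v 2.217 1.607 0.142
v 2.04 2.115 0.305
v 1.794 1.998 -0.563
f 2 1 4
f 2 4 3
f 4 1 5
f 4 5 3
f 5 1 6
f 5 6 3
f 6 1 7
f 6 7 3
f 7 1 8
f 7 8 3
f 8 1 9
f 8 9 3
f 9 1 10
f 9 10 3
f 10 1 11
f 10 11 3
f 11 1 12
f 11 12 3
f 12 1 13
f 12 13 3
f 13 1 14
f 13 14 3
f 14 1 15
f 14 15 3
f 15 1 16
f 15 16 3
f 16 1 17
f 16 17 3
f 17 1 2
f 17 2 3
f 19 21 18
f 22 19 18
f 18 21 20
f 20 22 18
f 19 25 21
f 23 19 22
f 23 25 19
f 21 25 20
f 24 22 20
f 20 25 24
f 24 23 22
f 25 23 24
f 27 29 26
f 30 27 26
f 26 29 28
f 28 30 26
f 27 33 29
f 31 27 30
f 31 33 27
f 29 33 28
f 32 30 28
f 28 33 32
f 32 31 30
f 33 31 32
f 35 34 37
f 35 37 36
f 37 34 38
f 37 38 36
f 38 34 39
f 38 39 36
f 39 34 40
f 39 40 36
f 40 34 41
f 40 41 36
f 41 34 42
f 41 42 36
f 42 34 43
f 42 43 36
f 43 34 35
f 43 35 36
f 44 81 60
f 81 55 84
f 60 84 49
f 81 84 60
f 44 60 56
f 60 49 61
f 56 61 45
f 60 61 56
f 44 56 65
f 56 45 66
f 65 66 51
f 56 66 65
f 44 65 77
f 65 51 80
f 77 80 54
f 65 80 77
f 44 77 81
f 77 54 85
f 81 85 55
f 77 85 81
f 45 61 72
f 61 49 75
f 72 75 53
f 61 75 72
f 49 84 62
f 84 55 83
f 62 83 48
f 84 83 62
f 55 85 82
f 85 54 78
f 82 78 46
f 85 78 82
f 54 80 79
f 80 51 67
f 79 67 50
f 80 67 79
f 51 66 71
f 66 45 68
f 71 68 52
f 66 68 71
f 47 73 59
f 73 53 74
f 59 74 48
f 73 74 59
f 47 59 57
f 59 48 58
f 57 58 46
f 59 58 57
f 47 57 64
f 57 46 63
f 64 63 50
f 57 63 64
f 47 64 69
f 64 50 70
f 69 70 52
f 64 70 69
f 47 69 73
f 69 52 76
f 73 76 53
f 69 76 73
f 48 74 62
f 74 53 75
f 62 75 49
f 74 75 62
f 46 58 82
f 58 48 83
f 82 83 55
f 58 83 82
f 50 63 79
f 63 46 78
f 79 78 54
f 63 78 79
f 52 70 71
f 70 50 67
f 71 67 51
f 70 67 71
f 53 76 72
f 76 52 68
f 72 68 45
f 76 68 72



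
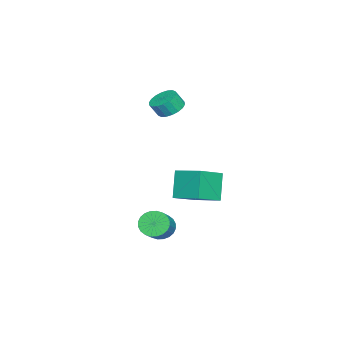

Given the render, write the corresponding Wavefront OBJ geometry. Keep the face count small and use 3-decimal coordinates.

v 2.961 1.412 -4.076
v 3.429 1.765 -4.759
v 4.806 1.861 -3.767
v 4.339 1.508 -3.084
v 3.3 2.054 -4.608
v 4.677 2.151 -3.616
v 3.119 2.246 -4.376
v 4.496 2.342 -3.384
v 2.914 2.31 -4.098
v 4.291 2.407 -3.106
v 2.717 2.238 -3.816
v 4.094 2.334 -2.824
v 2.556 2.04 -3.575
v 3.934 2.136 -2.583
v 2.458 1.746 -3.409
v 3.835 1.843 -2.417
v 2.436 1.402 -3.345
v 3.813 1.498 -2.353
v 2.494 1.059 -3.393
v 3.871 1.155 -2.401
v 2.623 0.769 -3.544
v 4 0.866 -2.552
v 2.804 0.578 -3.776
v 4.181 0.674 -2.784
v 3.009 0.513 -4.054
v 4.386 0.61 -3.062
v 3.206 0.586 -4.336
v 4.583 0.682 -3.344
v 3.366 0.784 -4.577
v 4.744 0.88 -3.585
v 3.465 1.077 -4.743
v 4.842 1.174 -3.751
v 3.487 1.422 -4.807
v 4.864 1.518 -3.815
v 0.649 1.531 -0.728
v 1.256 3.215 -0.187
v -0.919 2.363 -1.559
v -0.312 4.047 -1.019
v 1.632 1.713 -2.401
v 2.239 3.397 -1.861
v 0.064 2.545 -3.233
v 0.671 4.229 -2.692
v -3.763 -0.132 2.022
v -3.027 -0.503 1.614
v -2.761 -0.959 2.51
v -3.497 -0.588 2.918
v -2.883 -0.146 1.754
v -2.617 -0.602 2.65
v -2.914 0.214 1.946
v -2.648 -0.242 2.842
v -3.113 0.506 2.153
v -2.847 0.05 3.05
v -3.441 0.671 2.335
v -3.175 0.215 3.231
v -3.832 0.677 2.454
v -3.566 0.221 3.35
v -4.21 0.523 2.488
v -3.944 0.067 3.384
v -4.499 0.239 2.43
v -4.233 -0.217 3.326
v -4.643 -0.118 2.29
v -4.377 -0.574 3.186
v -4.612 -0.478 2.098
v -4.346 -0.934 2.994
v -4.413 -0.77 1.89
v -4.147 -1.226 2.787
v -4.085 -0.935 1.709
v -3.819 -1.391 2.605
v -3.694 -0.941 1.59
v -3.428 -1.397 2.486
v -3.316 -0.787 1.556
v -3.05 -1.243 2.452
f 2 1 5
f 2 5 3
f 3 5 6
f 3 6 4
f 5 1 7
f 5 7 6
f 6 7 8
f 6 8 4
f 7 1 9
f 7 9 8
f 8 9 10
f 8 10 4
f 9 1 11
f 9 11 10
f 10 11 12
f 10 12 4
f 11 1 13
f 11 13 12
f 12 13 14
f 12 14 4
f 13 1 15
f 13 15 14
f 14 15 16
f 14 16 4
f 15 1 17
f 15 17 16
f 16 17 18
f 16 18 4
f 17 1 19
f 17 19 18
f 18 19 20
f 18 20 4
f 19 1 21
f 19 21 20
f 20 21 22
f 20 22 4
f 21 1 23
f 21 23 22
f 22 23 24
f 22 24 4
f 23 1 25
f 23 25 24
f 24 25 26
f 24 26 4
f 25 1 27
f 25 27 26
f 26 27 28
f 26 28 4
f 27 1 29
f 27 29 28
f 28 29 30
f 28 30 4
f 29 1 31
f 29 31 30
f 30 31 32
f 30 32 4
f 31 1 33
f 31 33 32
f 32 33 34
f 32 34 4
f 33 1 2
f 33 2 34
f 34 2 3
f 34 3 4
f 36 38 35
f 39 36 35
f 35 38 37
f 37 39 35
f 36 42 38
f 40 36 39
f 40 42 36
f 38 42 37
f 41 39 37
f 37 42 41
f 41 40 39
f 42 40 41
f 44 43 47
f 44 47 45
f 45 47 48
f 45 48 46
f 47 43 49
f 47 49 48
f 48 49 50
f 48 50 46
f 49 43 51
f 49 51 50
f 50 51 52
f 50 52 46
f 51 43 53
f 51 53 52
f 52 53 54
f 52 54 46
f 53 43 55
f 53 55 54
f 54 55 56
f 54 56 46
f 55 43 57
f 55 57 56
f 56 57 58
f 56 58 46
f 57 43 59
f 57 59 58
f 58 59 60
f 58 60 46
f 59 43 61
f 59 61 60
f 60 61 62
f 60 62 46
f 61 43 63
f 61 63 62
f 62 63 64
f 62 64 46
f 63 43 65
f 63 65 64
f 64 65 66
f 64 66 46
f 65 43 67
f 65 67 66
f 66 67 68
f 66 68 46
f 67 43 69
f 67 69 68
f 68 69 70
f 68 70 46
f 69 43 71
f 69 71 70
f 70 71 72
f 70 72 46
f 71 43 44
f 71 44 72
f 72 44 45
f 72 45 46



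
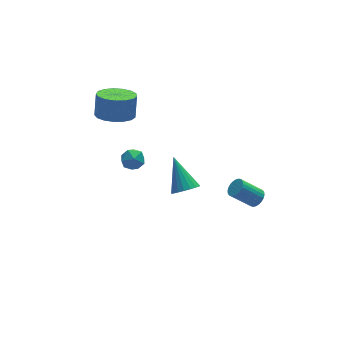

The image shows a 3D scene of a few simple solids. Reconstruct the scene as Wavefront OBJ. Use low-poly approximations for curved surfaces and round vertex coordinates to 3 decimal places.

v 2.187 -3.26 0.47
v 2.594 -3.096 0.833
v 1.541 -2.735 1.853
v 1.133 -2.9 1.49
v 2.554 -2.906 0.724
v 1.501 -2.546 1.744
v 2.458 -2.77 0.577
v 1.405 -2.41 1.597
v 2.32 -2.709 0.413
v 1.267 -2.349 1.433
v 2.162 -2.732 0.258
v 1.109 -2.371 1.278
v 2.008 -2.835 0.135
v 0.955 -2.474 1.156
v 1.881 -3.003 0.063
v 0.828 -2.642 1.084
v 1.801 -3.21 0.054
v 0.747 -2.849 1.074
v 1.779 -3.425 0.107
v 0.726 -3.064 1.127
v 1.819 -3.614 0.216
v 0.766 -3.254 1.236
v 1.915 -3.75 0.363
v 0.862 -3.39 1.383
v 2.053 -3.811 0.527
v 1 -3.451 1.547
v 2.211 -3.789 0.682
v 1.158 -3.428 1.702
v 2.365 -3.686 0.804
v 1.312 -3.325 1.825
v 2.492 -3.518 0.876
v 1.439 -3.157 1.897
v 2.573 -3.311 0.886
v 1.519 -2.95 1.906
v -2.907 3.456 3.352
v -2.265 4.213 2.927
v -1.972 4.682 4.202
v -2.613 3.924 4.628
v -2.728 4.442 2.949
v -2.435 4.91 4.225
v -3.232 4.444 3.064
v -2.939 4.913 4.339
v -3.661 4.221 3.245
v -3.368 4.689 4.52
v -3.918 3.822 3.45
v -3.625 4.29 4.726
v -3.943 3.339 3.633
v -3.65 3.807 4.909
v -3.73 2.883 3.752
v -3.437 3.351 5.027
v -3.329 2.558 3.779
v -3.036 3.026 5.054
v -2.831 2.439 3.708
v -2.538 2.907 4.984
v -2.35 2.553 3.556
v -2.057 3.021 4.832
v -1.997 2.874 3.357
v -1.704 3.342 4.633
v -1.852 3.328 3.157
v -1.559 3.796 4.433
v -1.949 3.811 3.002
v -1.656 4.28 4.277
v 0.439 1.843 -3.103
v 0.829 1.356 -2.571
v 0.401 3.437 -1.617
v 1.103 1.524 -2.744
v 1.246 1.755 -2.988
v 1.228 2.003 -3.255
v 1.054 2.219 -3.492
v 0.759 2.361 -3.652
v 0.399 2.4 -3.703
v 0.048 2.329 -3.635
v -0.226 2.161 -3.462
v -0.368 1.931 -3.218
v -0.351 1.682 -2.951
v -0.177 1.466 -2.714
v 0.119 1.324 -2.554
v 0.478 1.285 -2.503
v -2.218 4.481 -1.397
v -1.474 4.524 -1.213
v -2.106 3.256 -1.567
v -1.362 3.299 -1.383
v -1.897 3.415 -0.846
v -1.967 4.172 -0.74
v -1.613 3.608 -2.04
v -1.683 4.365 -1.934
v -1.1 3.984 -1.61
v -1.276 3.865 -0.872
v -2.304 3.915 -1.908
v -2.48 3.796 -1.17
f 2 1 5
f 2 5 3
f 3 5 6
f 3 6 4
f 5 1 7
f 5 7 6
f 6 7 8
f 6 8 4
f 7 1 9
f 7 9 8
f 8 9 10
f 8 10 4
f 9 1 11
f 9 11 10
f 10 11 12
f 10 12 4
f 11 1 13
f 11 13 12
f 12 13 14
f 12 14 4
f 13 1 15
f 13 15 14
f 14 15 16
f 14 16 4
f 15 1 17
f 15 17 16
f 16 17 18
f 16 18 4
f 17 1 19
f 17 19 18
f 18 19 20
f 18 20 4
f 19 1 21
f 19 21 20
f 20 21 22
f 20 22 4
f 21 1 23
f 21 23 22
f 22 23 24
f 22 24 4
f 23 1 25
f 23 25 24
f 24 25 26
f 24 26 4
f 25 1 27
f 25 27 26
f 26 27 28
f 26 28 4
f 27 1 29
f 27 29 28
f 28 29 30
f 28 30 4
f 29 1 31
f 29 31 30
f 30 31 32
f 30 32 4
f 31 1 33
f 31 33 32
f 32 33 34
f 32 34 4
f 33 1 2
f 33 2 34
f 34 2 3
f 34 3 4
f 36 35 39
f 36 39 37
f 37 39 40
f 37 40 38
f 39 35 41
f 39 41 40
f 40 41 42
f 40 42 38
f 41 35 43
f 41 43 42
f 42 43 44
f 42 44 38
f 43 35 45
f 43 45 44
f 44 45 46
f 44 46 38
f 45 35 47
f 45 47 46
f 46 47 48
f 46 48 38
f 47 35 49
f 47 49 48
f 48 49 50
f 48 50 38
f 49 35 51
f 49 51 50
f 50 51 52
f 50 52 38
f 51 35 53
f 51 53 52
f 52 53 54
f 52 54 38
f 53 35 55
f 53 55 54
f 54 55 56
f 54 56 38
f 55 35 57
f 55 57 56
f 56 57 58
f 56 58 38
f 57 35 59
f 57 59 58
f 58 59 60
f 58 60 38
f 59 35 61
f 59 61 60
f 60 61 62
f 60 62 38
f 61 35 36
f 61 36 62
f 62 36 37
f 62 37 38
f 64 63 66
f 64 66 65
f 66 63 67
f 66 67 65
f 67 63 68
f 67 68 65
f 68 63 69
f 68 69 65
f 69 63 70
f 69 70 65
f 70 63 71
f 70 71 65
f 71 63 72
f 71 72 65
f 72 63 73
f 72 73 65
f 73 63 74
f 73 74 65
f 74 63 75
f 74 75 65
f 75 63 76
f 75 76 65
f 76 63 77
f 76 77 65
f 77 63 78
f 77 78 65
f 78 63 64
f 78 64 65
f 79 90 84
f 79 84 80
f 79 80 86
f 79 86 89
f 79 89 90
f 80 84 88
f 84 90 83
f 90 89 81
f 89 86 85
f 86 80 87
f 82 88 83
f 82 83 81
f 82 81 85
f 82 85 87
f 82 87 88
f 83 88 84
f 81 83 90
f 85 81 89
f 87 85 86
f 88 87 80



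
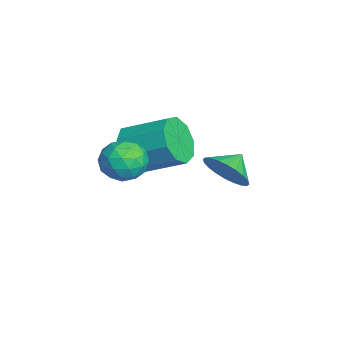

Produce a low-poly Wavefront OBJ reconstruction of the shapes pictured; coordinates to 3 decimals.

v -2.24 -0.763 -0.905
v -1.665 -0.543 -1.78
v -0.985 1.063 -0.93
v -1.56 0.843 -0.055
v -2.327 -0.235 -1.832
v -1.647 1.37 -0.982
v -2.949 -0.174 -1.45
v -2.268 1.431 -0.6
v -3.238 -0.389 -0.813
v -2.558 1.217 0.037
v -3.061 -0.778 -0.219
v -2.381 0.828 0.631
v -2.5 -1.16 0.054
v -1.819 0.445 0.904
v -1.817 -1.357 -0.122
v -1.136 0.249 0.728
v -1.332 -1.275 -0.664
v -0.652 0.331 0.186
v -1.272 -0.954 -1.319
v -0.592 0.652 -0.469
v 0.405 -1.169 1.03
v 0.722 -0.755 0.278
v 1.718 -1.825 1.222
v 2.035 -1.411 0.47
v 1.852 -0.92 1.22
v 1.041 -0.515 1.102
v 1.399 -2.065 0.398
v 0.588 -1.66 0.28
v 1.337 -1.309 -0.112
v 1.616 -0.601 0.396
v 0.824 -1.979 1.104
v 1.103 -1.271 1.612
v 0.448 -0.904 0.637
v 1.992 -1.676 0.863
v 1.884 -1.387 1.304
v 2.07 -1.144 0.862
v 0.636 -0.763 1.121
v 0.822 -0.52 0.68
v 1.486 -0.617 1.233
v 1.618 -2.06 0.82
v 1.804 -1.817 0.379
v 0.37 -1.436 0.638
v 0.556 -1.193 0.196
v 0.954 -1.963 0.267
v 0.996 -0.986 -0.034
v 1.767 -1.372 0.079
v 1.394 -1.757 0.037
v 0.917 -1.518 -0.033
v 1.16 -0.57 0.265
v 1.932 -0.956 0.377
v 1.824 -0.668 0.818
v 1.347 -0.429 0.749
v 1.521 -0.896 0.035
v 0.508 -1.624 1.123
v 1.28 -2.01 1.235
v 1.093 -2.151 0.751
v 0.616 -1.912 0.682
v 0.673 -1.208 1.421
v 1.444 -1.594 1.534
v 1.523 -1.062 1.533
v 1.046 -0.823 1.463
v 0.919 -1.684 1.465
v -3.011 2.7 -2.797
v -2.607 2.362 -1.912
v -3.629 3.36 -2.263
v -2.359 2.665 -2
v -2.21 2.974 -2.21
v -2.184 3.241 -2.509
v -2.283 3.426 -2.852
v -2.493 3.5 -3.187
v -2.782 3.452 -3.462
v -3.106 3.29 -3.636
v -3.415 3.038 -3.682
v -3.663 2.734 -3.594
v -3.812 2.426 -3.384
v -3.839 2.159 -3.085
v -3.74 1.974 -2.742
v -3.53 1.9 -2.407
v -3.241 1.947 -2.132
v -2.917 2.11 -1.958
f 2 1 5
f 2 5 3
f 3 5 6
f 3 6 4
f 5 1 7
f 5 7 6
f 6 7 8
f 6 8 4
f 7 1 9
f 7 9 8
f 8 9 10
f 8 10 4
f 9 1 11
f 9 11 10
f 10 11 12
f 10 12 4
f 11 1 13
f 11 13 12
f 12 13 14
f 12 14 4
f 13 1 15
f 13 15 14
f 14 15 16
f 14 16 4
f 15 1 17
f 15 17 16
f 16 17 18
f 16 18 4
f 17 1 19
f 17 19 18
f 18 19 20
f 18 20 4
f 19 1 2
f 19 2 20
f 20 2 3
f 20 3 4
f 21 58 37
f 58 32 61
f 37 61 26
f 58 61 37
f 21 37 33
f 37 26 38
f 33 38 22
f 37 38 33
f 21 33 42
f 33 22 43
f 42 43 28
f 33 43 42
f 21 42 54
f 42 28 57
f 54 57 31
f 42 57 54
f 21 54 58
f 54 31 62
f 58 62 32
f 54 62 58
f 22 38 49
f 38 26 52
f 49 52 30
f 38 52 49
f 26 61 39
f 61 32 60
f 39 60 25
f 61 60 39
f 32 62 59
f 62 31 55
f 59 55 23
f 62 55 59
f 31 57 56
f 57 28 44
f 56 44 27
f 57 44 56
f 28 43 48
f 43 22 45
f 48 45 29
f 43 45 48
f 24 50 36
f 50 30 51
f 36 51 25
f 50 51 36
f 24 36 34
f 36 25 35
f 34 35 23
f 36 35 34
f 24 34 41
f 34 23 40
f 41 40 27
f 34 40 41
f 24 41 46
f 41 27 47
f 46 47 29
f 41 47 46
f 24 46 50
f 46 29 53
f 50 53 30
f 46 53 50
f 25 51 39
f 51 30 52
f 39 52 26
f 51 52 39
f 23 35 59
f 35 25 60
f 59 60 32
f 35 60 59
f 27 40 56
f 40 23 55
f 56 55 31
f 40 55 56
f 29 47 48
f 47 27 44
f 48 44 28
f 47 44 48
f 30 53 49
f 53 29 45
f 49 45 22
f 53 45 49
f 64 63 66
f 64 66 65
f 66 63 67
f 66 67 65
f 67 63 68
f 67 68 65
f 68 63 69
f 68 69 65
f 69 63 70
f 69 70 65
f 70 63 71
f 70 71 65
f 71 63 72
f 71 72 65
f 72 63 73
f 72 73 65
f 73 63 74
f 73 74 65
f 74 63 75
f 74 75 65
f 75 63 76
f 75 76 65
f 76 63 77
f 76 77 65
f 77 63 78
f 77 78 65
f 78 63 79
f 78 79 65
f 79 63 80
f 79 80 65
f 80 63 64
f 80 64 65



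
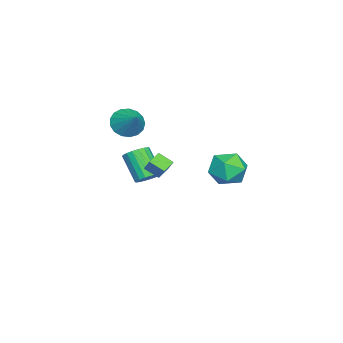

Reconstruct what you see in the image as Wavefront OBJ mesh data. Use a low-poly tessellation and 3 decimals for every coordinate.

v -0.933 -2.472 -1.513
v -0.394 -2.167 -0.991
v -1.268 -3.163 0.494
v -1.807 -3.468 -0.027
v -0.659 -1.923 -0.983
v -1.533 -2.919 0.502
v -0.979 -1.788 -1.081
v -1.853 -2.784 0.404
v -1.29 -1.789 -1.264
v -2.163 -2.784 0.221
v -1.53 -1.924 -1.496
v -2.403 -2.92 -0.011
v -1.651 -2.169 -1.732
v -2.525 -3.164 -0.247
v -1.631 -2.473 -1.924
v -2.505 -3.469 -0.439
v -1.472 -2.777 -2.034
v -2.346 -3.773 -0.549
v -1.207 -3.021 -2.042
v -2.081 -4.017 -0.557
v -0.887 -3.156 -1.944
v -1.761 -4.152 -0.459
v -0.577 -3.156 -1.761
v -1.45 -4.151 -0.276
v -0.337 -3.02 -1.529
v -1.21 -4.016 -0.044
v -0.215 -2.776 -1.293
v -1.089 -3.771 0.192
v -0.235 -2.471 -1.101
v -1.109 -3.467 0.384
v 4.058 3.909 1.714
v 4.984 3.364 2.221
v 2.856 2.916 2.839
v 3.782 2.371 3.346
v 3.595 3.528 3.54
v 4.337 4.142 2.845
v 3.503 2.138 2.215
v 4.245 2.752 1.52
v 4.641 2.27 2.531
v 4.698 3.128 3.35
v 3.142 3.152 1.71
v 3.199 4.01 2.529
v 1.932 -0.593 0.957
v 1.818 -1.437 1.48
v 2.539 -0.121 1.851
v 2.426 -0.965 2.374
v 2.654 -0.895 0.626
v 2.541 -1.739 1.149
v 3.262 -0.423 1.52
v 3.148 -1.267 2.043
v -1.852 -3.946 2.191
v -1.095 -4.073 1.505
v -0.748 -3.074 3.249
v -1.304 -3.647 1.372
v -1.638 -3.289 1.427
v -2.022 -3.082 1.657
v -2.367 -3.072 2.009
v -2.594 -3.263 2.403
v -2.651 -3.61 2.748
v -2.525 -4.034 2.966
v -2.245 -4.437 3.007
v -1.875 -4.729 2.86
v -1.5 -4.84 2.56
v -1.206 -4.747 2.176
v -1.059 -4.47 1.795
f 2 1 5
f 2 5 3
f 3 5 6
f 3 6 4
f 5 1 7
f 5 7 6
f 6 7 8
f 6 8 4
f 7 1 9
f 7 9 8
f 8 9 10
f 8 10 4
f 9 1 11
f 9 11 10
f 10 11 12
f 10 12 4
f 11 1 13
f 11 13 12
f 12 13 14
f 12 14 4
f 13 1 15
f 13 15 14
f 14 15 16
f 14 16 4
f 15 1 17
f 15 17 16
f 16 17 18
f 16 18 4
f 17 1 19
f 17 19 18
f 18 19 20
f 18 20 4
f 19 1 21
f 19 21 20
f 20 21 22
f 20 22 4
f 21 1 23
f 21 23 22
f 22 23 24
f 22 24 4
f 23 1 25
f 23 25 24
f 24 25 26
f 24 26 4
f 25 1 27
f 25 27 26
f 26 27 28
f 26 28 4
f 27 1 29
f 27 29 28
f 28 29 30
f 28 30 4
f 29 1 2
f 29 2 30
f 30 2 3
f 30 3 4
f 31 42 36
f 31 36 32
f 31 32 38
f 31 38 41
f 31 41 42
f 32 36 40
f 36 42 35
f 42 41 33
f 41 38 37
f 38 32 39
f 34 40 35
f 34 35 33
f 34 33 37
f 34 37 39
f 34 39 40
f 35 40 36
f 33 35 42
f 37 33 41
f 39 37 38
f 40 39 32
f 44 46 43
f 47 44 43
f 43 46 45
f 45 47 43
f 44 50 46
f 48 44 47
f 48 50 44
f 46 50 45
f 49 47 45
f 45 50 49
f 49 48 47
f 50 48 49
f 52 51 54
f 52 54 53
f 54 51 55
f 54 55 53
f 55 51 56
f 55 56 53
f 56 51 57
f 56 57 53
f 57 51 58
f 57 58 53
f 58 51 59
f 58 59 53
f 59 51 60
f 59 60 53
f 60 51 61
f 60 61 53
f 61 51 62
f 61 62 53
f 62 51 63
f 62 63 53
f 63 51 64
f 63 64 53
f 64 51 65
f 64 65 53
f 65 51 52
f 65 52 53



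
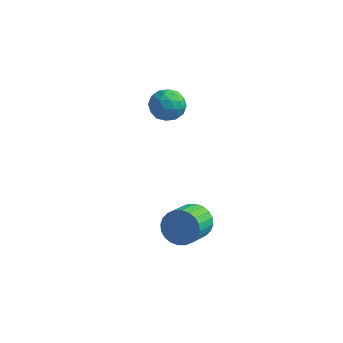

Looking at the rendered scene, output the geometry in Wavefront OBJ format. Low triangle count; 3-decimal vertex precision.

v -1.095 -1.676 -0.084
v -0.536 -1.529 0.192
v -0.546 -2.517 0.739
v -1.105 -2.664 0.464
v -0.698 -1.436 0.357
v -0.708 -2.424 0.905
v -0.921 -1.379 0.456
v -0.931 -2.367 1.003
v -1.169 -1.367 0.472
v -1.18 -2.356 1.019
v -1.407 -1.403 0.404
v -1.417 -2.391 0.951
v -1.597 -1.48 0.261
v -1.607 -2.468 0.809
v -1.711 -1.586 0.066
v -1.721 -2.575 0.614
v -1.73 -1.707 -0.152
v -1.741 -2.695 0.396
v -1.654 -1.823 -0.359
v -1.664 -2.811 0.188
v -1.492 -1.916 -0.525
v -1.502 -2.904 0.023
v -1.269 -1.973 -0.623
v -1.279 -2.961 -0.076
v -1.02 -1.984 -0.639
v -1.031 -2.973 -0.092
v -0.783 -1.949 -0.571
v -0.793 -2.937 -0.024
v -0.593 -1.872 -0.429
v -0.603 -2.86 0.119
v -0.479 -1.765 -0.234
v -0.489 -2.754 0.314
v -0.459 -1.645 -0.016
v -0.47 -2.633 0.532
v -3.848 2.184 2.068
v -3.204 2.144 2.163
v -3.896 1.136 1.957
v -3.252 1.096 2.052
v -3.645 1.265 2.544
v -3.615 1.912 2.613
v -3.485 1.368 1.507
v -3.455 2.015 1.576
v -2.98 1.639 1.816
v -3.078 1.576 2.457
v -4.022 1.704 1.663
v -4.12 1.641 2.304
v -3.521 2.256 2.126
v -3.579 1.024 1.994
v -3.809 1.123 2.284
v -3.431 1.1 2.34
v -3.763 2.12 2.39
v -3.384 2.096 2.446
v -3.644 1.579 2.67
v -3.716 1.184 1.674
v -3.337 1.16 1.73
v -3.669 2.18 1.78
v -3.291 2.157 1.836
v -3.456 1.701 1.45
v -3.011 1.936 1.977
v -3.04 1.32 1.912
v -3.177 1.48 1.591
v -3.159 1.86 1.632
v -3.069 1.898 2.354
v -3.098 1.283 2.289
v -3.328 1.382 2.578
v -3.311 1.762 2.619
v -2.938 1.602 2.15
v -4.002 1.997 1.831
v -4.031 1.382 1.766
v -3.789 1.518 1.501
v -3.772 1.898 1.542
v -4.06 1.96 2.208
v -4.089 1.344 2.143
v -3.941 1.42 2.488
v -3.923 1.8 2.529
v -4.162 1.678 1.97
f 2 1 5
f 2 5 3
f 3 5 6
f 3 6 4
f 5 1 7
f 5 7 6
f 6 7 8
f 6 8 4
f 7 1 9
f 7 9 8
f 8 9 10
f 8 10 4
f 9 1 11
f 9 11 10
f 10 11 12
f 10 12 4
f 11 1 13
f 11 13 12
f 12 13 14
f 12 14 4
f 13 1 15
f 13 15 14
f 14 15 16
f 14 16 4
f 15 1 17
f 15 17 16
f 16 17 18
f 16 18 4
f 17 1 19
f 17 19 18
f 18 19 20
f 18 20 4
f 19 1 21
f 19 21 20
f 20 21 22
f 20 22 4
f 21 1 23
f 21 23 22
f 22 23 24
f 22 24 4
f 23 1 25
f 23 25 24
f 24 25 26
f 24 26 4
f 25 1 27
f 25 27 26
f 26 27 28
f 26 28 4
f 27 1 29
f 27 29 28
f 28 29 30
f 28 30 4
f 29 1 31
f 29 31 30
f 30 31 32
f 30 32 4
f 31 1 33
f 31 33 32
f 32 33 34
f 32 34 4
f 33 1 2
f 33 2 34
f 34 2 3
f 34 3 4
f 35 72 51
f 72 46 75
f 51 75 40
f 72 75 51
f 35 51 47
f 51 40 52
f 47 52 36
f 51 52 47
f 35 47 56
f 47 36 57
f 56 57 42
f 47 57 56
f 35 56 68
f 56 42 71
f 68 71 45
f 56 71 68
f 35 68 72
f 68 45 76
f 72 76 46
f 68 76 72
f 36 52 63
f 52 40 66
f 63 66 44
f 52 66 63
f 40 75 53
f 75 46 74
f 53 74 39
f 75 74 53
f 46 76 73
f 76 45 69
f 73 69 37
f 76 69 73
f 45 71 70
f 71 42 58
f 70 58 41
f 71 58 70
f 42 57 62
f 57 36 59
f 62 59 43
f 57 59 62
f 38 64 50
f 64 44 65
f 50 65 39
f 64 65 50
f 38 50 48
f 50 39 49
f 48 49 37
f 50 49 48
f 38 48 55
f 48 37 54
f 55 54 41
f 48 54 55
f 38 55 60
f 55 41 61
f 60 61 43
f 55 61 60
f 38 60 64
f 60 43 67
f 64 67 44
f 60 67 64
f 39 65 53
f 65 44 66
f 53 66 40
f 65 66 53
f 37 49 73
f 49 39 74
f 73 74 46
f 49 74 73
f 41 54 70
f 54 37 69
f 70 69 45
f 54 69 70
f 43 61 62
f 61 41 58
f 62 58 42
f 61 58 62
f 44 67 63
f 67 43 59
f 63 59 36
f 67 59 63



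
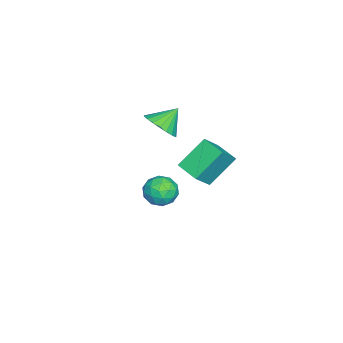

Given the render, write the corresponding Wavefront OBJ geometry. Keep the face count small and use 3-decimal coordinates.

v 3.088 1.746 2.373
v 3.59 2.548 2.376
v 4.03 1.152 3.424
v 4.532 1.954 3.427
v 3.655 1.944 3.782
v 3.073 2.311 3.132
v 4.547 1.389 2.668
v 3.965 1.756 2.018
v 4.492 2.327 2.558
v 3.941 2.67 3.247
v 3.679 1.03 2.553
v 3.128 1.373 3.242
v 3.256 2.199 2.283
v 4.364 1.501 3.517
v 3.848 1.495 3.726
v 4.144 1.966 3.728
v 2.952 2.06 2.727
v 3.247 2.531 2.729
v 3.286 2.176 3.555
v 4.373 1.169 3.071
v 4.668 1.64 3.073
v 3.476 1.734 2.072
v 3.772 2.205 2.074
v 4.334 1.524 2.245
v 4.082 2.541 2.391
v 4.636 2.192 3.009
v 4.644 1.859 2.562
v 4.302 2.075 2.181
v 3.758 2.742 2.796
v 4.312 2.393 3.413
v 3.796 2.387 3.622
v 3.454 2.603 3.24
v 4.288 2.613 2.903
v 3.308 1.307 2.387
v 3.862 0.958 3.004
v 4.166 1.097 2.56
v 3.824 1.313 2.178
v 2.984 1.508 2.791
v 3.538 1.159 3.409
v 3.318 1.625 3.619
v 2.976 1.841 3.238
v 3.332 1.087 2.897
v -0.96 2.179 0.987
v -2.043 3.27 2.433
v -0.165 3.314 0.727
v -1.248 4.405 2.173
v 0.068 1.715 2.107
v -1.015 2.806 3.553
v 0.863 2.85 1.847
v -0.22 3.941 3.293
v -2.822 -0.021 2.77
v -1.94 0.555 3.05
v -3.638 0.741 3.77
v -2.115 0.806 2.716
v -2.412 0.915 2.391
v -2.779 0.861 2.131
v -3.154 0.655 1.982
v -3.472 0.332 1.97
v -3.677 -0.052 2.095
v -3.734 -0.431 2.337
v -3.634 -0.739 2.654
v -3.393 -0.923 2.991
v -3.053 -0.951 3.29
v -2.673 -0.818 3.498
v -2.319 -0.548 3.581
v -2.052 -0.186 3.524
v -1.918 0.204 3.336
f 1 38 17
f 38 12 41
f 17 41 6
f 38 41 17
f 1 17 13
f 17 6 18
f 13 18 2
f 17 18 13
f 1 13 22
f 13 2 23
f 22 23 8
f 13 23 22
f 1 22 34
f 22 8 37
f 34 37 11
f 22 37 34
f 1 34 38
f 34 11 42
f 38 42 12
f 34 42 38
f 2 18 29
f 18 6 32
f 29 32 10
f 18 32 29
f 6 41 19
f 41 12 40
f 19 40 5
f 41 40 19
f 12 42 39
f 42 11 35
f 39 35 3
f 42 35 39
f 11 37 36
f 37 8 24
f 36 24 7
f 37 24 36
f 8 23 28
f 23 2 25
f 28 25 9
f 23 25 28
f 4 30 16
f 30 10 31
f 16 31 5
f 30 31 16
f 4 16 14
f 16 5 15
f 14 15 3
f 16 15 14
f 4 14 21
f 14 3 20
f 21 20 7
f 14 20 21
f 4 21 26
f 21 7 27
f 26 27 9
f 21 27 26
f 4 26 30
f 26 9 33
f 30 33 10
f 26 33 30
f 5 31 19
f 31 10 32
f 19 32 6
f 31 32 19
f 3 15 39
f 15 5 40
f 39 40 12
f 15 40 39
f 7 20 36
f 20 3 35
f 36 35 11
f 20 35 36
f 9 27 28
f 27 7 24
f 28 24 8
f 27 24 28
f 10 33 29
f 33 9 25
f 29 25 2
f 33 25 29
f 44 46 43
f 47 44 43
f 43 46 45
f 45 47 43
f 44 50 46
f 48 44 47
f 48 50 44
f 46 50 45
f 49 47 45
f 45 50 49
f 49 48 47
f 50 48 49
f 52 51 54
f 52 54 53
f 54 51 55
f 54 55 53
f 55 51 56
f 55 56 53
f 56 51 57
f 56 57 53
f 57 51 58
f 57 58 53
f 58 51 59
f 58 59 53
f 59 51 60
f 59 60 53
f 60 51 61
f 60 61 53
f 61 51 62
f 61 62 53
f 62 51 63
f 62 63 53
f 63 51 64
f 63 64 53
f 64 51 65
f 64 65 53
f 65 51 66
f 65 66 53
f 66 51 67
f 66 67 53
f 67 51 52
f 67 52 53



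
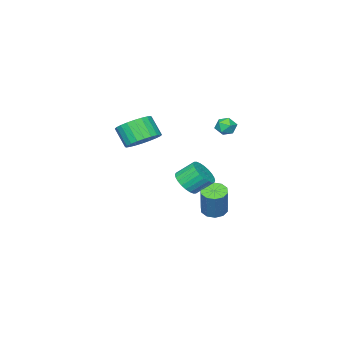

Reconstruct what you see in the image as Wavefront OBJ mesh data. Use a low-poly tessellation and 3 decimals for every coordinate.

v -2.32 -1.166 2.744
v -1.862 -1.103 2.213
v -1.898 -2.197 2.987
v -1.44 -2.134 2.456
v -1.372 -1.73 3.029
v -1.633 -1.093 2.879
v -2.127 -2.207 2.321
v -2.388 -1.57 2.171
v -1.742 -1.746 1.951
v -1.276 -1.452 2.389
v -2.484 -1.848 2.811
v -2.018 -1.554 3.249
v 3.767 -2.693 2.926
v 4.665 -3.229 2.585
v 4.571 -4.103 3.713
v 3.673 -3.567 4.054
v 4.838 -2.925 2.835
v 4.744 -3.8 3.963
v 4.848 -2.587 3.099
v 4.754 -3.461 4.226
v 4.694 -2.264 3.336
v 4.6 -3.139 4.463
v 4.398 -2.007 3.511
v 4.304 -2.882 4.638
v 4.006 -1.854 3.597
v 3.912 -2.729 4.724
v 3.578 -1.829 3.581
v 3.484 -2.703 4.708
v 3.179 -1.935 3.465
v 3.085 -2.81 4.592
v 2.869 -2.157 3.267
v 2.775 -3.031 4.395
v 2.696 -2.46 3.017
v 2.602 -3.335 4.145
v 2.686 -2.799 2.754
v 2.592 -3.673 3.881
v 2.84 -3.121 2.517
v 2.746 -3.996 3.644
v 3.136 -3.378 2.342
v 3.042 -4.253 3.469
v 3.528 -3.531 2.256
v 3.434 -4.406 3.383
v 3.956 -3.557 2.272
v 3.862 -4.431 3.399
v 4.355 -3.45 2.388
v 4.261 -4.325 3.515
v -1.94 -2.536 -4.426
v -1.184 -2.44 -4.699
v -0.563 -1.907 -2.786
v -1.32 -2.004 -2.514
v -1.421 -2.001 -4.744
v -0.801 -1.469 -2.831
v -1.857 -1.768 -4.667
v -1.237 -1.235 -2.755
v -2.325 -1.827 -4.499
v -1.704 -1.295 -2.586
v -2.646 -2.158 -4.303
v -2.025 -1.625 -2.39
v -2.697 -2.633 -4.154
v -2.076 -2.1 -2.241
v -2.459 -3.071 -4.109
v -1.839 -2.539 -2.196
v -2.023 -3.305 -4.185
v -1.403 -2.772 -2.273
v -1.556 -3.245 -4.354
v -0.935 -2.713 -2.441
v -1.235 -2.915 -4.55
v -0.614 -2.382 -2.637
v -0.572 -3.518 -2.115
v 0.113 -3.69 -1.48
v -0.543 -2.874 -0.55
v -1.228 -2.702 -1.185
v 0.247 -3.389 -1.65
v -0.41 -2.573 -0.721
v 0.255 -3.107 -1.891
v -0.401 -2.292 -0.962
v 0.138 -2.889 -2.166
v -0.518 -2.073 -1.237
v -0.088 -2.765 -2.433
v -0.744 -1.949 -1.504
v -0.387 -2.757 -2.652
v -1.043 -1.941 -1.723
v -0.714 -2.864 -2.789
v -1.37 -2.048 -1.86
v -1.02 -3.071 -2.823
v -1.676 -2.255 -1.894
v -1.257 -3.346 -2.75
v -1.913 -2.53 -1.82
v -1.39 -3.647 -2.579
v -2.047 -2.831 -1.65
v -1.399 -3.928 -2.338
v -2.055 -3.113 -1.409
v -1.282 -4.147 -2.063
v -1.938 -3.331 -1.134
v -1.056 -4.271 -1.796
v -1.712 -3.455 -0.867
v -0.757 -4.279 -1.577
v -1.413 -3.463 -0.648
v -0.43 -4.172 -1.44
v -1.086 -3.356 -0.511
v -0.124 -3.965 -1.406
v -0.78 -3.149 -0.477
f 1 12 6
f 1 6 2
f 1 2 8
f 1 8 11
f 1 11 12
f 2 6 10
f 6 12 5
f 12 11 3
f 11 8 7
f 8 2 9
f 4 10 5
f 4 5 3
f 4 3 7
f 4 7 9
f 4 9 10
f 5 10 6
f 3 5 12
f 7 3 11
f 9 7 8
f 10 9 2
f 14 13 17
f 14 17 15
f 15 17 18
f 15 18 16
f 17 13 19
f 17 19 18
f 18 19 20
f 18 20 16
f 19 13 21
f 19 21 20
f 20 21 22
f 20 22 16
f 21 13 23
f 21 23 22
f 22 23 24
f 22 24 16
f 23 13 25
f 23 25 24
f 24 25 26
f 24 26 16
f 25 13 27
f 25 27 26
f 26 27 28
f 26 28 16
f 27 13 29
f 27 29 28
f 28 29 30
f 28 30 16
f 29 13 31
f 29 31 30
f 30 31 32
f 30 32 16
f 31 13 33
f 31 33 32
f 32 33 34
f 32 34 16
f 33 13 35
f 33 35 34
f 34 35 36
f 34 36 16
f 35 13 37
f 35 37 36
f 36 37 38
f 36 38 16
f 37 13 39
f 37 39 38
f 38 39 40
f 38 40 16
f 39 13 41
f 39 41 40
f 40 41 42
f 40 42 16
f 41 13 43
f 41 43 42
f 42 43 44
f 42 44 16
f 43 13 45
f 43 45 44
f 44 45 46
f 44 46 16
f 45 13 14
f 45 14 46
f 46 14 15
f 46 15 16
f 48 47 51
f 48 51 49
f 49 51 52
f 49 52 50
f 51 47 53
f 51 53 52
f 52 53 54
f 52 54 50
f 53 47 55
f 53 55 54
f 54 55 56
f 54 56 50
f 55 47 57
f 55 57 56
f 56 57 58
f 56 58 50
f 57 47 59
f 57 59 58
f 58 59 60
f 58 60 50
f 59 47 61
f 59 61 60
f 60 61 62
f 60 62 50
f 61 47 63
f 61 63 62
f 62 63 64
f 62 64 50
f 63 47 65
f 63 65 64
f 64 65 66
f 64 66 50
f 65 47 67
f 65 67 66
f 66 67 68
f 66 68 50
f 67 47 48
f 67 48 68
f 68 48 49
f 68 49 50
f 70 69 73
f 70 73 71
f 71 73 74
f 71 74 72
f 73 69 75
f 73 75 74
f 74 75 76
f 74 76 72
f 75 69 77
f 75 77 76
f 76 77 78
f 76 78 72
f 77 69 79
f 77 79 78
f 78 79 80
f 78 80 72
f 79 69 81
f 79 81 80
f 80 81 82
f 80 82 72
f 81 69 83
f 81 83 82
f 82 83 84
f 82 84 72
f 83 69 85
f 83 85 84
f 84 85 86
f 84 86 72
f 85 69 87
f 85 87 86
f 86 87 88
f 86 88 72
f 87 69 89
f 87 89 88
f 88 89 90
f 88 90 72
f 89 69 91
f 89 91 90
f 90 91 92
f 90 92 72
f 91 69 93
f 91 93 92
f 92 93 94
f 92 94 72
f 93 69 95
f 93 95 94
f 94 95 96
f 94 96 72
f 95 69 97
f 95 97 96
f 96 97 98
f 96 98 72
f 97 69 99
f 97 99 98
f 98 99 100
f 98 100 72
f 99 69 101
f 99 101 100
f 100 101 102
f 100 102 72
f 101 69 70
f 101 70 102
f 102 70 71
f 102 71 72

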